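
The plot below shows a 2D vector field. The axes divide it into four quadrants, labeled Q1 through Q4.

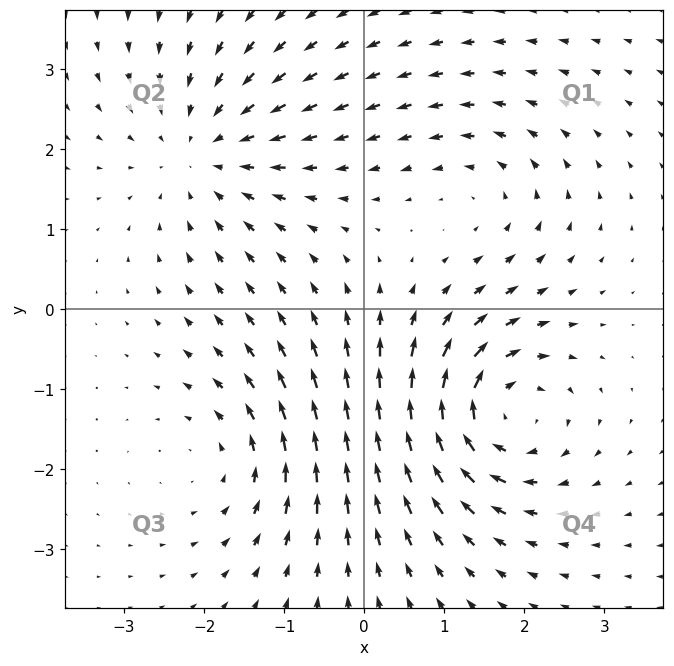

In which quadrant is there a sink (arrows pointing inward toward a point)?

The sink sits at approximately (-2.0, 2.0), which lies in quadrant Q2. The divergence there is about -4, negative as expected for a sink.

Q2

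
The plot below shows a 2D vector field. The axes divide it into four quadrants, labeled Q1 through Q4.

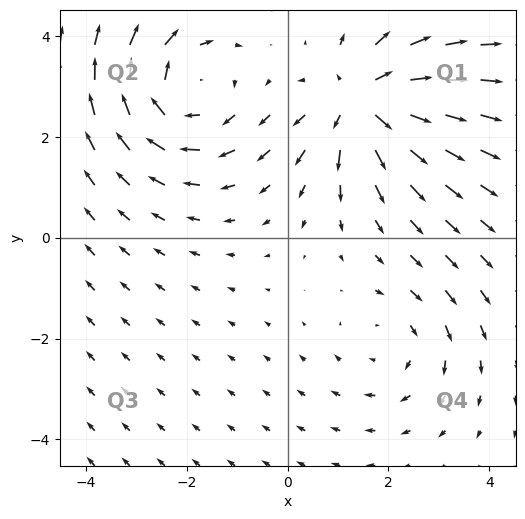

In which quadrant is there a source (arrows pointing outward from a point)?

Q1

The source sits at approximately (1.5, 2.7), which lies in quadrant Q1. The divergence there is about +5, positive as expected for a source.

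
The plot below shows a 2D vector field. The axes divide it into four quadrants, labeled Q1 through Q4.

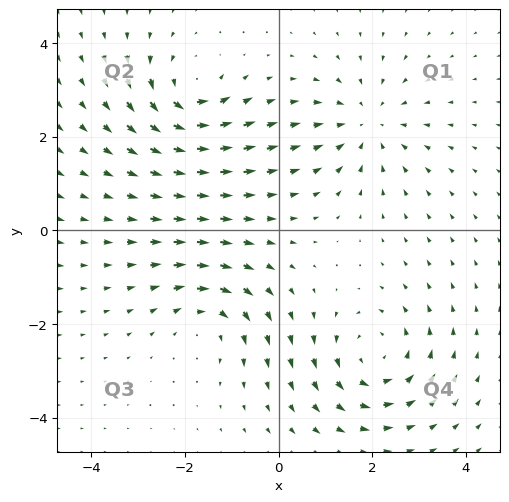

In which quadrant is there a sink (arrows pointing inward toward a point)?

Q1

The sink sits at approximately (1.9, 2.3), which lies in quadrant Q1. The divergence there is about -4, negative as expected for a sink.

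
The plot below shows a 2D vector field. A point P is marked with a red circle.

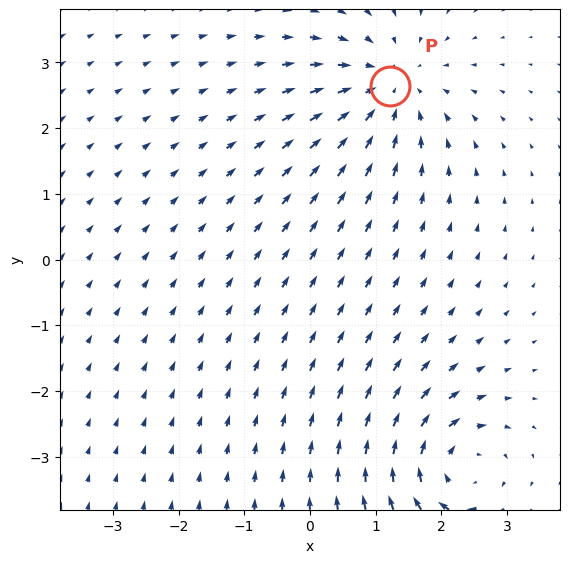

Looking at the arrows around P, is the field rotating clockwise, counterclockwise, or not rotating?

not rotating

Near P at (1.2, 2.6) the arrows show no circulation. The curl there is ≈0.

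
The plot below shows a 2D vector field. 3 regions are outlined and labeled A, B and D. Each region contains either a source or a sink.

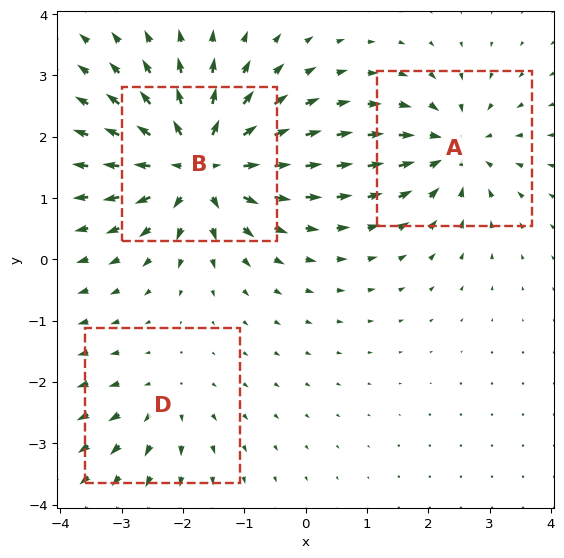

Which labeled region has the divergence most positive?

Divergence at each region's feature centre — A: about -4, B: about +6, D: about +2. Region B is most positive.

B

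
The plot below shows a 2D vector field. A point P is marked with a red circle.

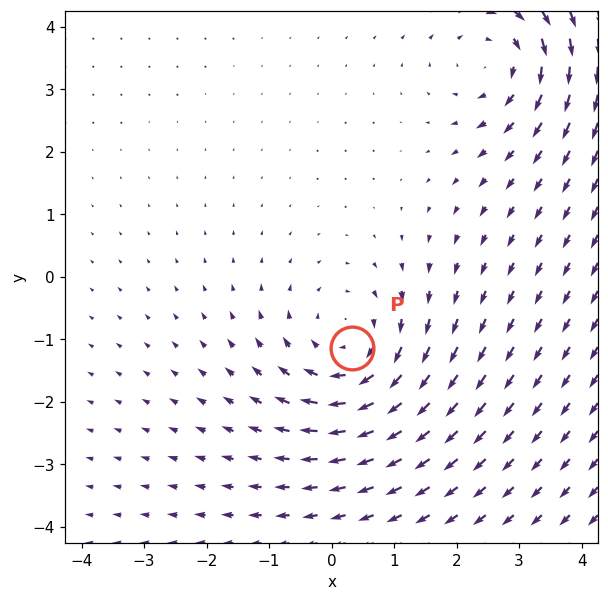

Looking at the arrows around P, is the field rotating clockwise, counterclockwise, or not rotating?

clockwise

Near P at (0.3, -1.1) the arrows circulate clockwise. The curl (z-component) there is about -4; negative curl means clockwise rotation.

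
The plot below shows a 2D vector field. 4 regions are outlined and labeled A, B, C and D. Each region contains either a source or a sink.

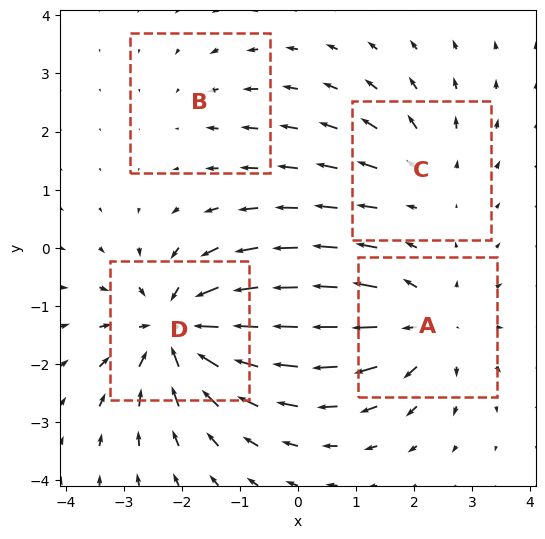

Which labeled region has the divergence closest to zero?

Divergence at each region's feature centre — A: about +5, B: about -2, C: about +3, D: about -7. Region B is closest to zero.

B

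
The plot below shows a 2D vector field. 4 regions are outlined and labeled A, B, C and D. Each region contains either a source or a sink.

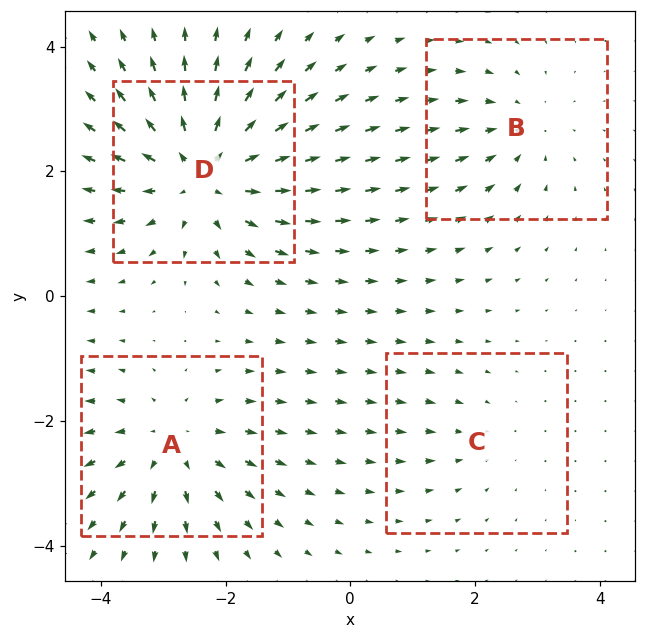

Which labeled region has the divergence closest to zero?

C

Divergence at each region's feature centre — A: about +4, B: about -3, C: about -2, D: about +6. Region C is closest to zero.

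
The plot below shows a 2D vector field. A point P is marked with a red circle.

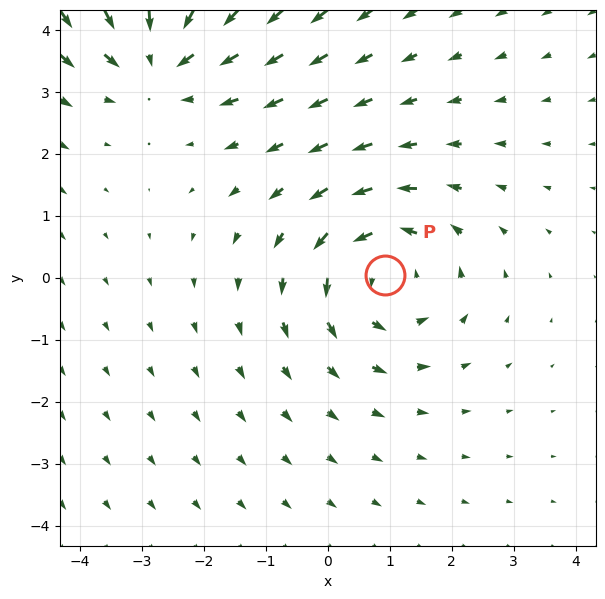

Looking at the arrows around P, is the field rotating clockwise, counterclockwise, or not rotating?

counterclockwise

Near P at (0.9, 0.0) the arrows circulate counterclockwise. The curl (z-component) there is about +3; positive curl means counterclockwise rotation.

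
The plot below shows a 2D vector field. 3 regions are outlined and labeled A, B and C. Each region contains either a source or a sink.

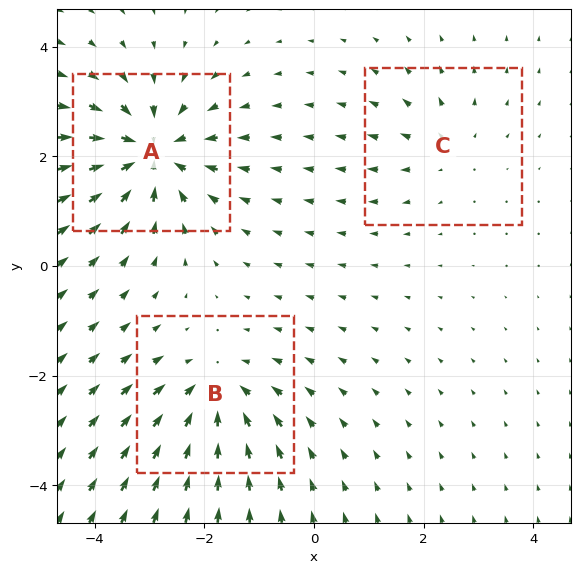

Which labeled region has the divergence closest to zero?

C

Divergence at each region's feature centre — A: about -5, B: about -4, C: about +2. Region C is closest to zero.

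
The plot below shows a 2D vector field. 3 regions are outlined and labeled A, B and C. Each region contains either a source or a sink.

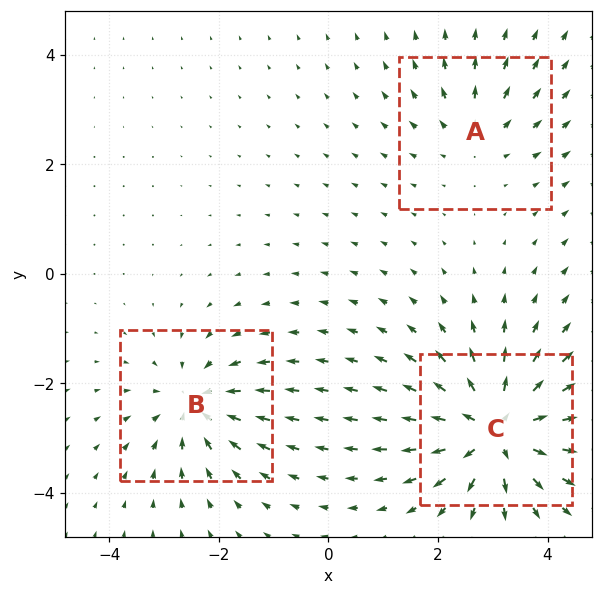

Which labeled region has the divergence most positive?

Divergence at each region's feature centre — A: about +2, B: about -3, C: about +5. Region C is most positive.

C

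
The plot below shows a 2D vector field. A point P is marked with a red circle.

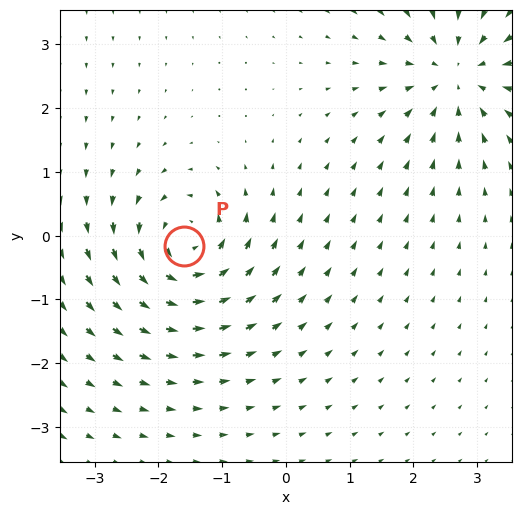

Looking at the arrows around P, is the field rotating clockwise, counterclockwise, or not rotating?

counterclockwise

Near P at (-1.6, -0.2) the arrows circulate counterclockwise. The curl (z-component) there is about +7; positive curl means counterclockwise rotation.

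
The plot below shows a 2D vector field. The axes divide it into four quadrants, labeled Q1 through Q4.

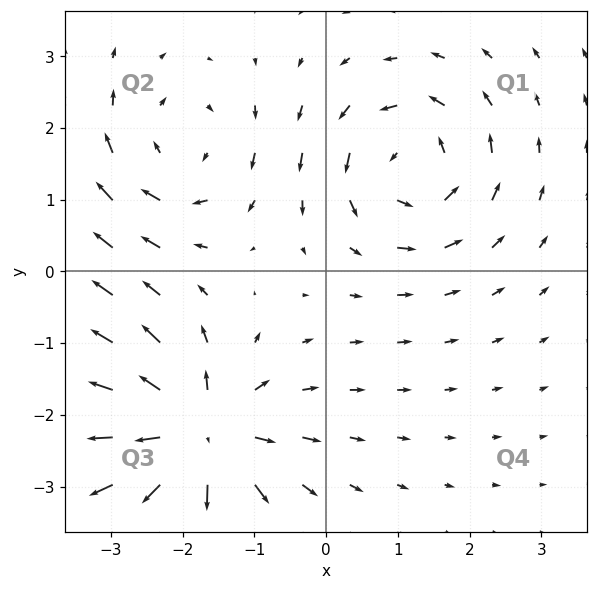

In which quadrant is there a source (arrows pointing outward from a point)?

The source sits at approximately (-1.8, -2.3), which lies in quadrant Q3. The divergence there is about +6, positive as expected for a source.

Q3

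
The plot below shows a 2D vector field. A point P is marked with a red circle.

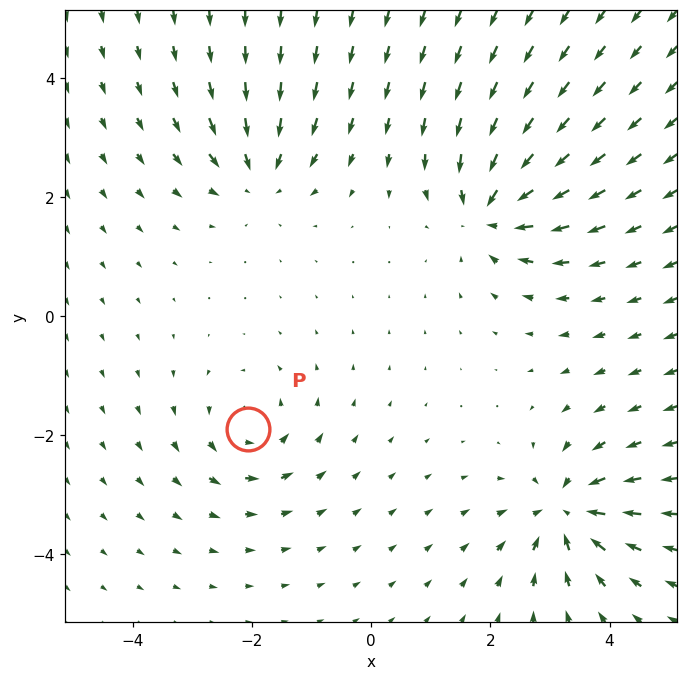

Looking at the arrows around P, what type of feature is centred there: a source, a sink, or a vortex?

vortex

At P (-2.1, -1.9) the arrows circulate counterclockwise. Divergence ≈0, curl about +5 — near-zero divergence with nonzero curl is a vortex.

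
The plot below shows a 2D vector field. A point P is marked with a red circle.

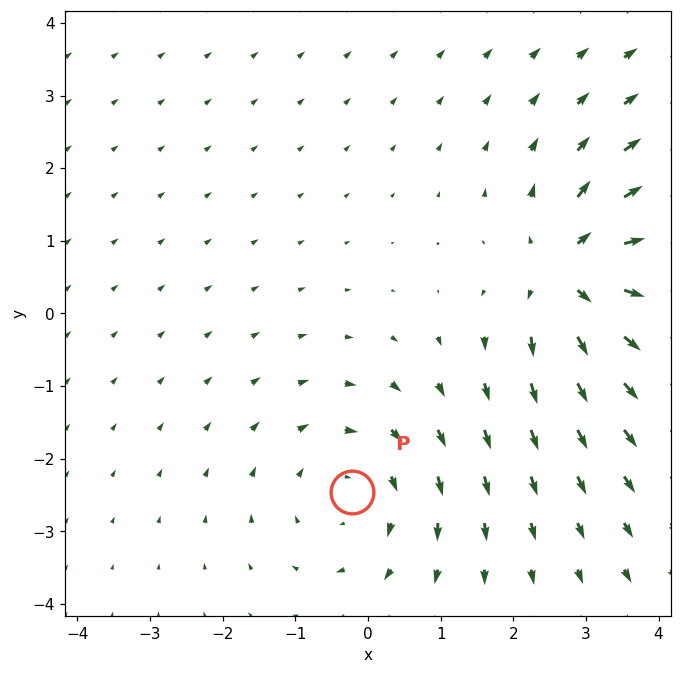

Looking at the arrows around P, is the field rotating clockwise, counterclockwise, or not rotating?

clockwise

Near P at (-0.2, -2.5) the arrows circulate clockwise. The curl (z-component) there is about -3; negative curl means clockwise rotation.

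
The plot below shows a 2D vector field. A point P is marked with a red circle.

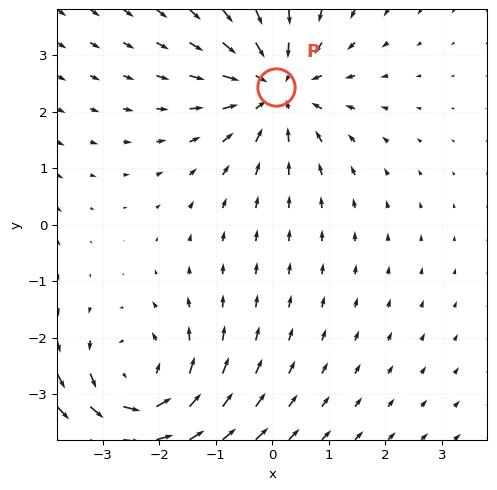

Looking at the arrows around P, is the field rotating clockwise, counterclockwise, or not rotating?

Near P at (0.1, 2.4) the arrows show no circulation. The curl there is ≈0.

not rotating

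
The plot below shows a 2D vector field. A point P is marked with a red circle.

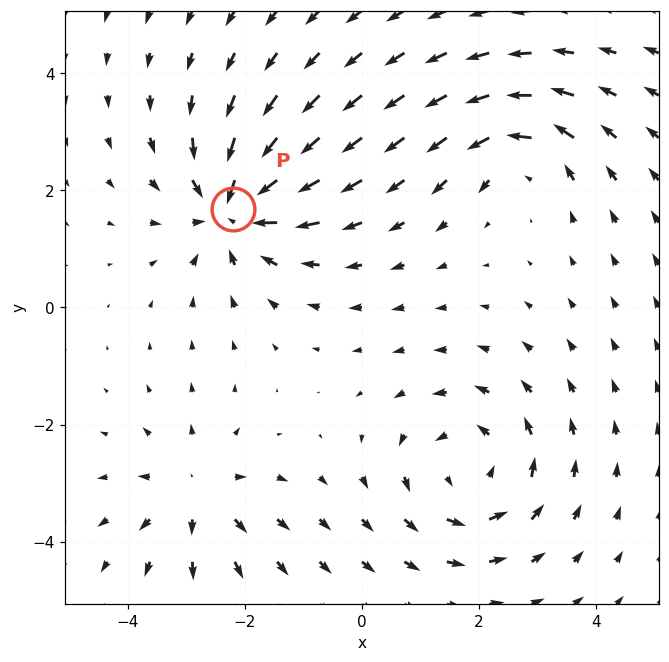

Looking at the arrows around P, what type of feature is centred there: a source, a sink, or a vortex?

sink

At P (-2.2, 1.7) the arrows converge inward. Divergence about -5, curl ≈0 — negative divergence with near-zero curl is a sink.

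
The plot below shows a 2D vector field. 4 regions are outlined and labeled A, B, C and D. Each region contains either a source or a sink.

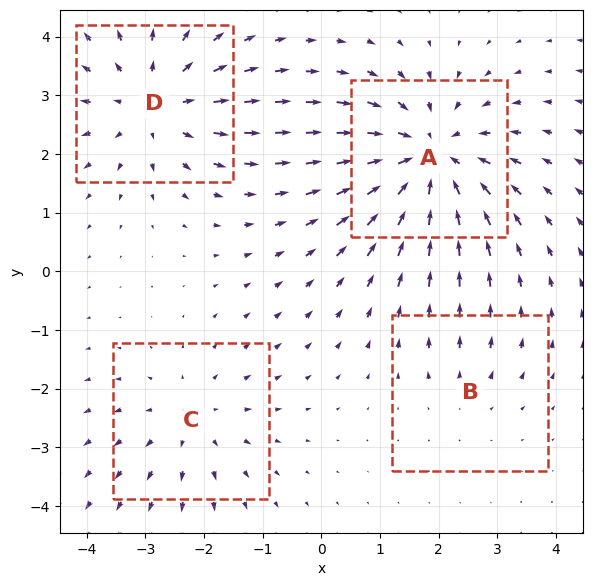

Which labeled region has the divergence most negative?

Divergence at each region's feature centre — A: about -6, B: about +2, C: about +3, D: about +4. Region A is most negative.

A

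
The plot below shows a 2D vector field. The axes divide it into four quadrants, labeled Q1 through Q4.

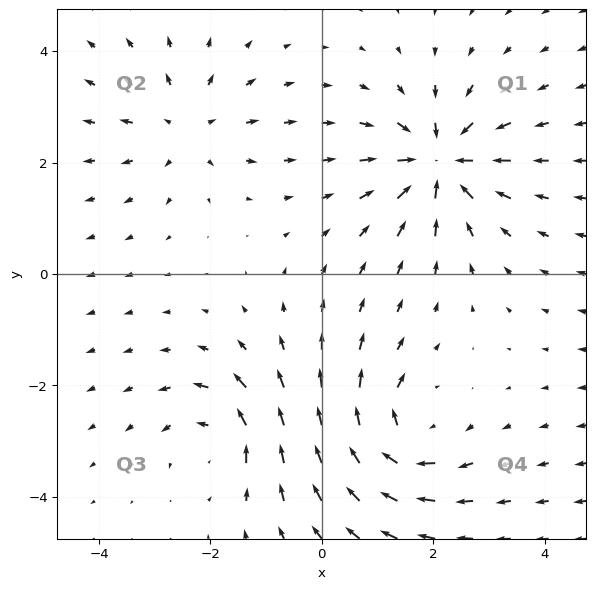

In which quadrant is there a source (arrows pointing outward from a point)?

The source sits at approximately (-2.4, 2.6), which lies in quadrant Q2. The divergence there is about +3, positive as expected for a source.

Q2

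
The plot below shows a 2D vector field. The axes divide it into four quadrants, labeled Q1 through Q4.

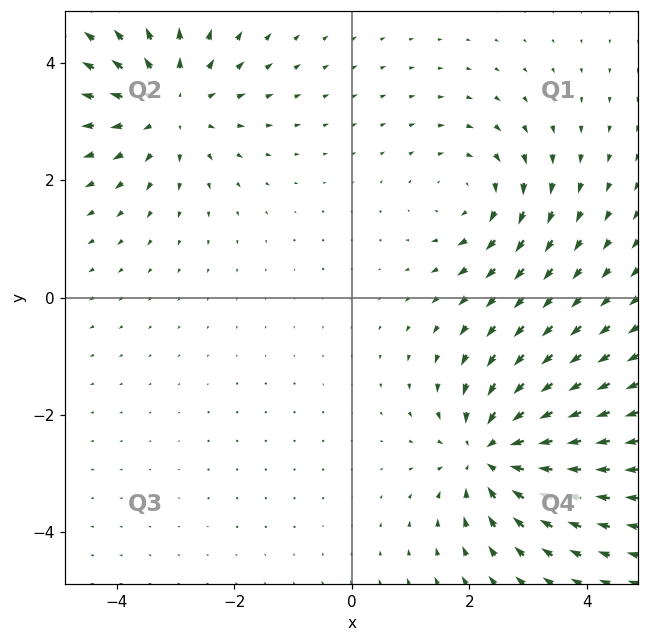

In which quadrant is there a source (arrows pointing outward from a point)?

Q2

The source sits at approximately (-3.1, 3.3), which lies in quadrant Q2. The divergence there is about +3, positive as expected for a source.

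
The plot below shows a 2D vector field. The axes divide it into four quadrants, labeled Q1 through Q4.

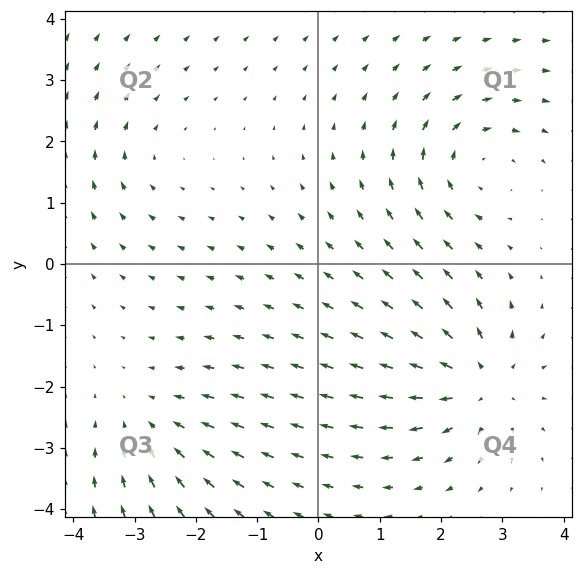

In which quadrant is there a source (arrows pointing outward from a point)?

The source sits at approximately (2.6, -1.9), which lies in quadrant Q4. The divergence there is about +6, positive as expected for a source.

Q4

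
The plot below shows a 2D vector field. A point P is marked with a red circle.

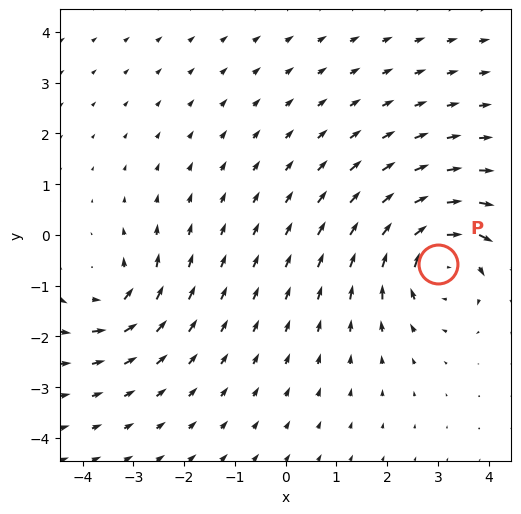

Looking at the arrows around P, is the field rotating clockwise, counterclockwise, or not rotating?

clockwise

Near P at (3.0, -0.6) the arrows circulate clockwise. The curl (z-component) there is about -5; negative curl means clockwise rotation.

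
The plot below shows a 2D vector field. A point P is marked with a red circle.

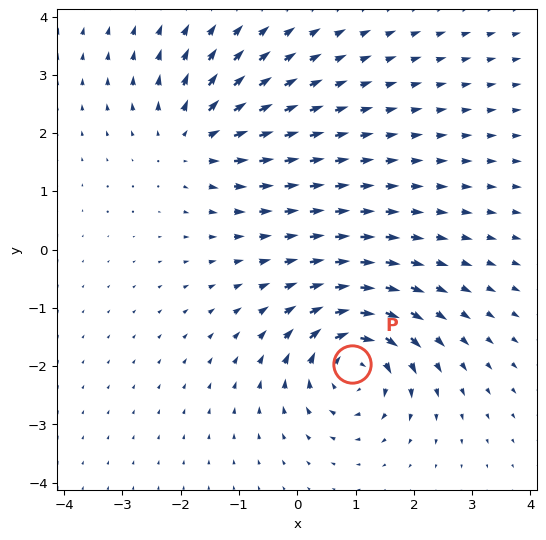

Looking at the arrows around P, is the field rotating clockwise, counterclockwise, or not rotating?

Near P at (0.9, -2.0) the arrows circulate clockwise. The curl (z-component) there is about -6; negative curl means clockwise rotation.

clockwise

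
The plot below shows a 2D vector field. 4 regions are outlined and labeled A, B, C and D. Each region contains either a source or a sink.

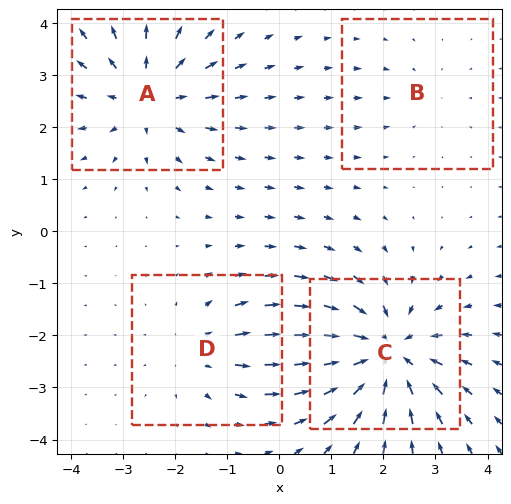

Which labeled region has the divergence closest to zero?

B

Divergence at each region's feature centre — A: about +5, B: about -2, C: about -6, D: about +3. Region B is closest to zero.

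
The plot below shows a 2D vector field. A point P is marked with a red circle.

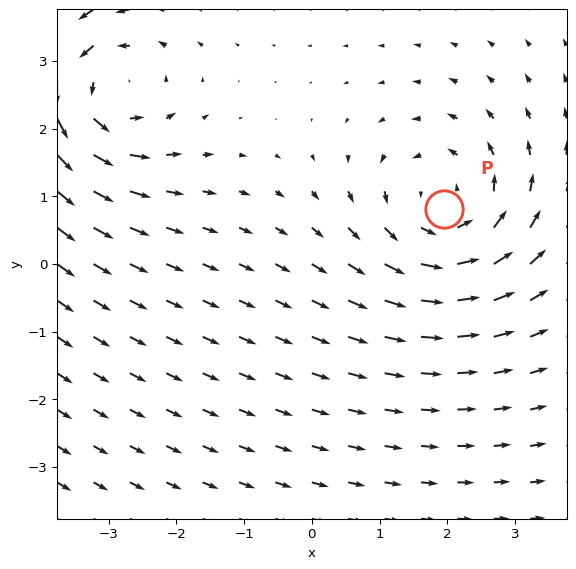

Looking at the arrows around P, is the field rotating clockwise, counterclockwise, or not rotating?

Near P at (2.0, 0.8) the arrows circulate counterclockwise. The curl (z-component) there is about +5; positive curl means counterclockwise rotation.

counterclockwise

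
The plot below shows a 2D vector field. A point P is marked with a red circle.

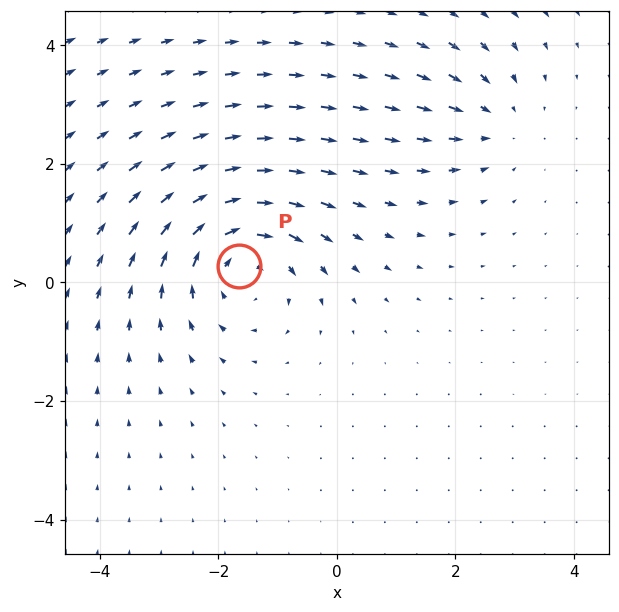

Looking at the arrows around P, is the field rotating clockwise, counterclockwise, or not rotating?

Near P at (-1.7, 0.3) the arrows circulate clockwise. The curl (z-component) there is about -4; negative curl means clockwise rotation.

clockwise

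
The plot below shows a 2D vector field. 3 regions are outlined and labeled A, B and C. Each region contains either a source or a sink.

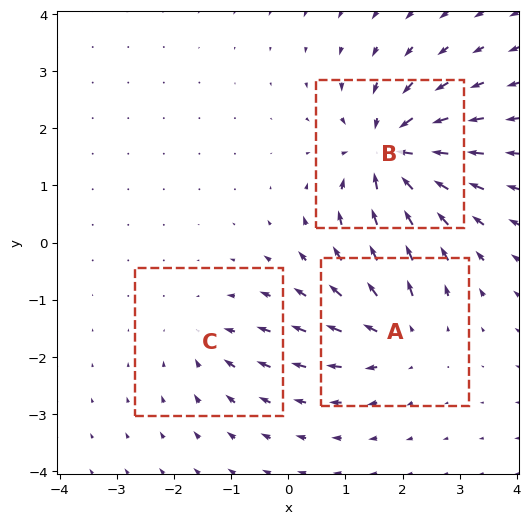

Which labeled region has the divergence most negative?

Divergence at each region's feature centre — A: about +4, B: about -6, C: about -3. Region B is most negative.

B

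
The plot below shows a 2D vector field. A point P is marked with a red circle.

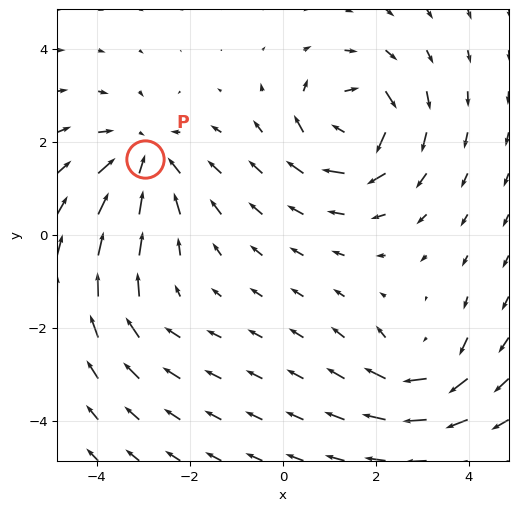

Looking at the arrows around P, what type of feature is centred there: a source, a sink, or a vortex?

sink

At P (-3.0, 1.6) the arrows converge inward. Divergence about -4, curl ≈0 — negative divergence with near-zero curl is a sink.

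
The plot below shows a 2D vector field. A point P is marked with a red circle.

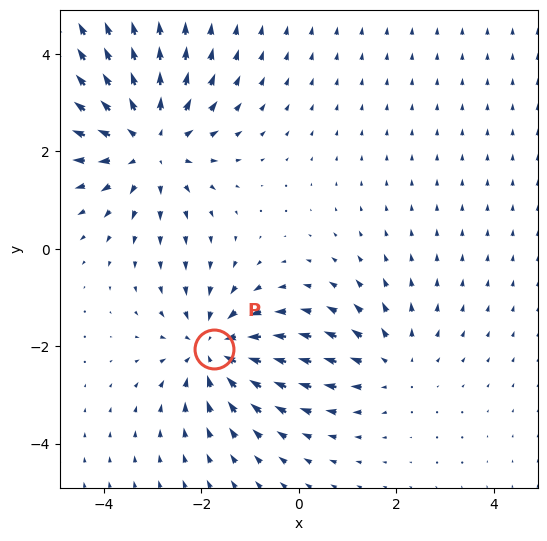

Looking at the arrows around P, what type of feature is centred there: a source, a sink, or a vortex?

sink

At P (-1.7, -2.1) the arrows converge inward. Divergence about -4, curl ≈0 — negative divergence with near-zero curl is a sink.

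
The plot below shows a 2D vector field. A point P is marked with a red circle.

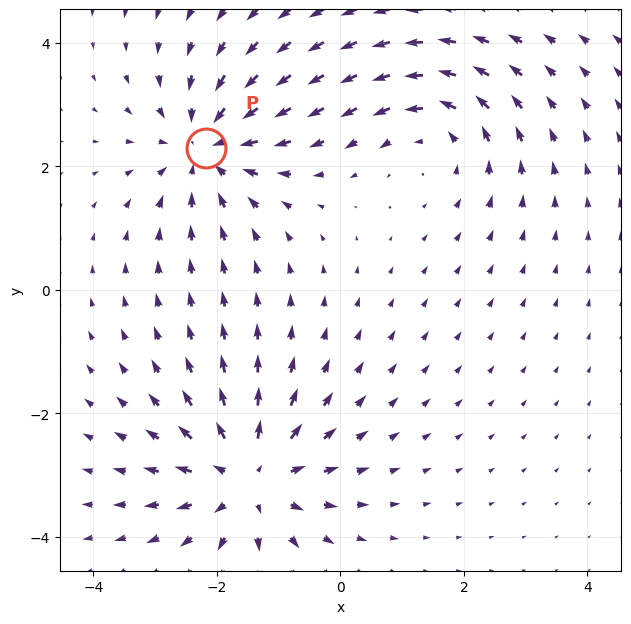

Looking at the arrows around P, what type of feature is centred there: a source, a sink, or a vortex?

At P (-2.2, 2.3) the arrows converge inward. Divergence about -4, curl ≈0 — negative divergence with near-zero curl is a sink.

sink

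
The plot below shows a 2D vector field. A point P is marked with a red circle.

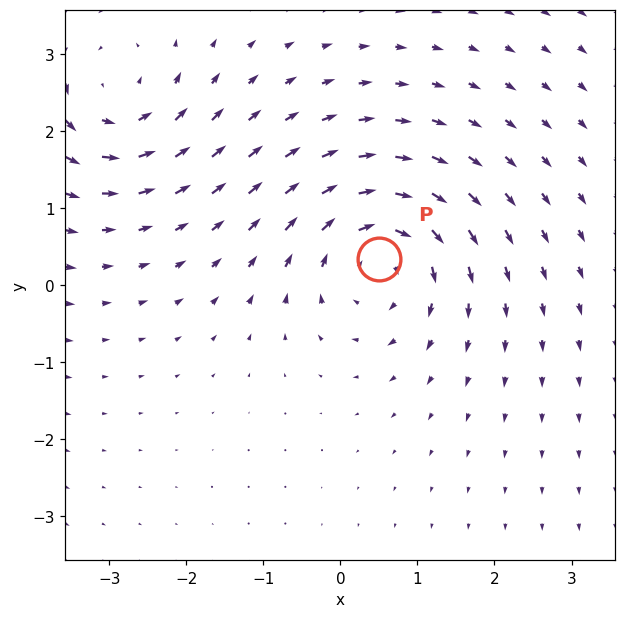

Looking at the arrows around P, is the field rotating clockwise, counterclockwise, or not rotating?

Near P at (0.5, 0.3) the arrows circulate clockwise. The curl (z-component) there is about -4; negative curl means clockwise rotation.

clockwise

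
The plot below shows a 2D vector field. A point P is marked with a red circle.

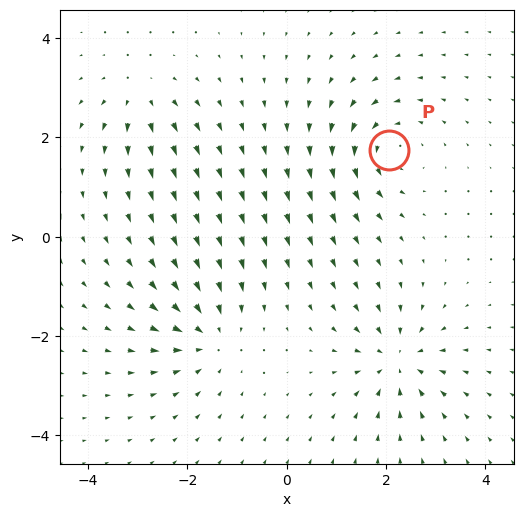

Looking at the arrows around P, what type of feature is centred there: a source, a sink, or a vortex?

At P (2.1, 1.8) the arrows circulate counterclockwise. Divergence ≈0, curl about +6 — near-zero divergence with nonzero curl is a vortex.

vortex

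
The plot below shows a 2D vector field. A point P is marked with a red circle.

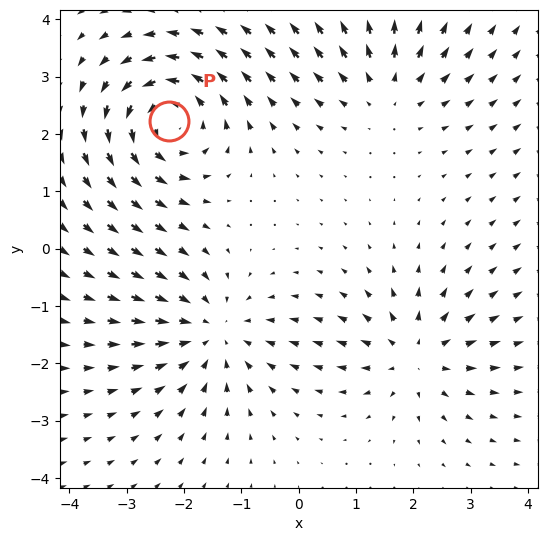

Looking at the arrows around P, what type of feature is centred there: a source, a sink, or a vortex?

At P (-2.3, 2.2) the arrows circulate counterclockwise. Divergence ≈0, curl about +5 — near-zero divergence with nonzero curl is a vortex.

vortex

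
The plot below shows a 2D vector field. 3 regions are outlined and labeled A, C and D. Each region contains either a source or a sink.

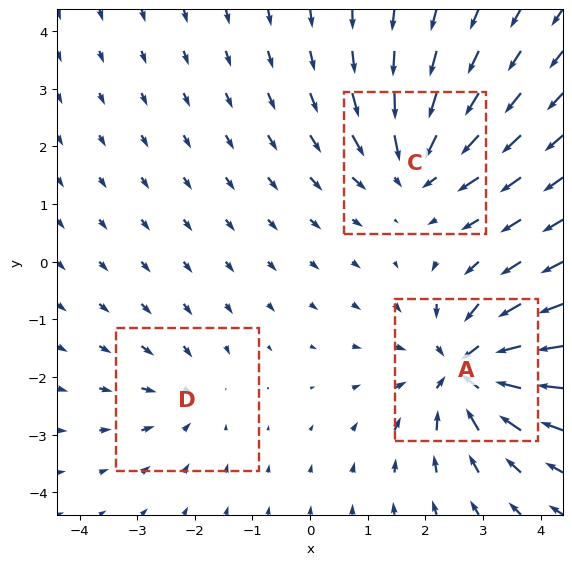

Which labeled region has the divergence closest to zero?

Divergence at each region's feature centre — A: about -5, C: about -4, D: about -2. Region D is closest to zero.

D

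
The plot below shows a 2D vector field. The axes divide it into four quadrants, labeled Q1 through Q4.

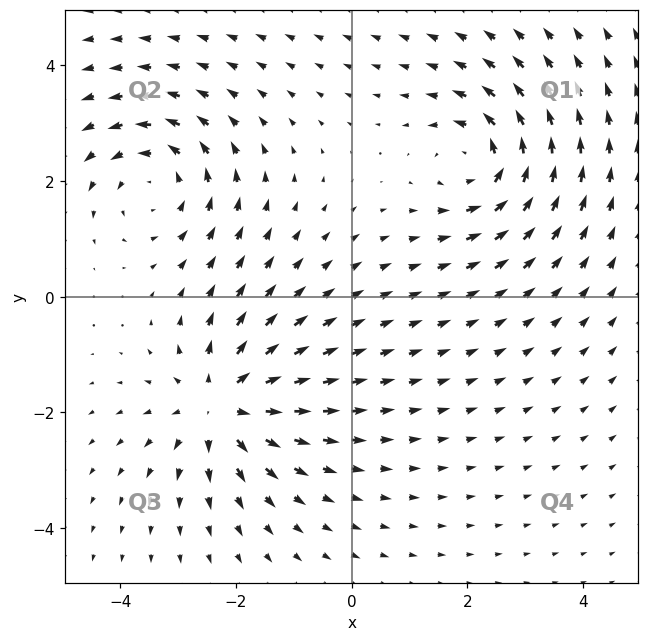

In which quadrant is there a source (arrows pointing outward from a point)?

Q3

The source sits at approximately (-2.2, -1.9), which lies in quadrant Q3. The divergence there is about +6, positive as expected for a source.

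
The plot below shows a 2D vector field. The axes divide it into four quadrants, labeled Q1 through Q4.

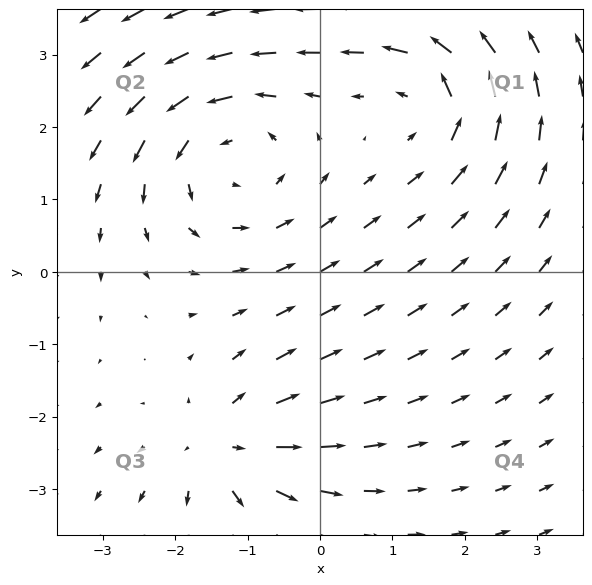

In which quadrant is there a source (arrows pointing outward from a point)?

Q3

The source sits at approximately (-1.3, -2.4), which lies in quadrant Q3. The divergence there is about +4, positive as expected for a source.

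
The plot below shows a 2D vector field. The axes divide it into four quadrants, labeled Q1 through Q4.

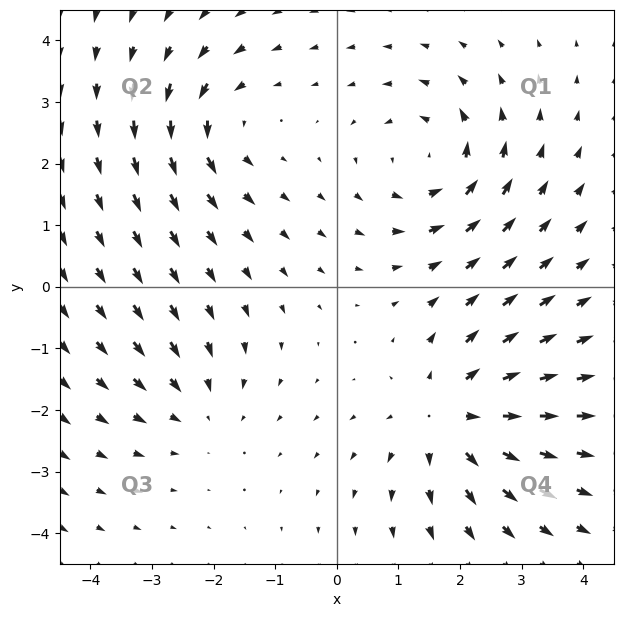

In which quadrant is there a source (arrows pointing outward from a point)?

The source sits at approximately (1.9, -2.1), which lies in quadrant Q4. The divergence there is about +5, positive as expected for a source.

Q4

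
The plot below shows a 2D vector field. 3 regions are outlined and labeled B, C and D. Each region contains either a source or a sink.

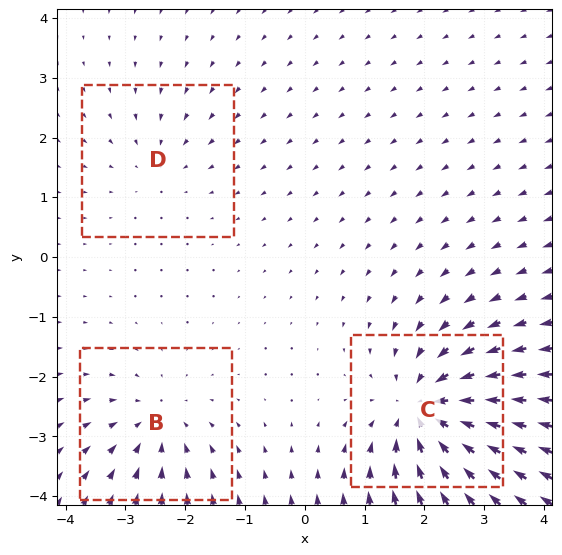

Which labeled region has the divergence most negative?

Divergence at each region's feature centre — B: about -3, C: about -6, D: about -2. Region C is most negative.

C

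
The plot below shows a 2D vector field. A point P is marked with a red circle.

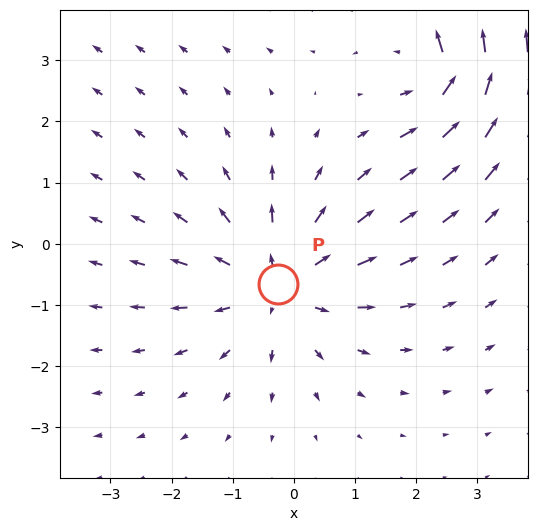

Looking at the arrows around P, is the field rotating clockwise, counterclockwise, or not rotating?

Near P at (-0.3, -0.7) the arrows show no circulation. The curl there is ≈0.

not rotating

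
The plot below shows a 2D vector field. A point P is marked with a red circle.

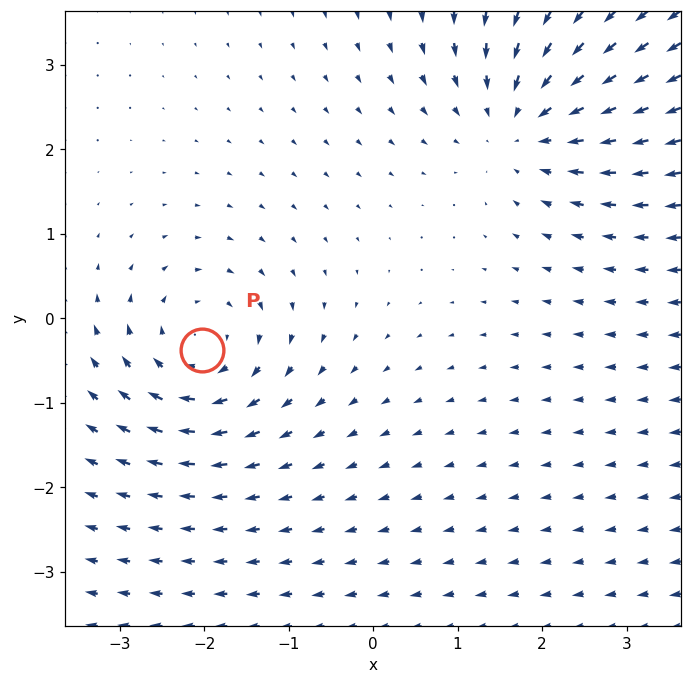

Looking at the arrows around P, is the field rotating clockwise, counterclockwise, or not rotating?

Near P at (-2.0, -0.4) the arrows circulate clockwise. The curl (z-component) there is about -3; negative curl means clockwise rotation.

clockwise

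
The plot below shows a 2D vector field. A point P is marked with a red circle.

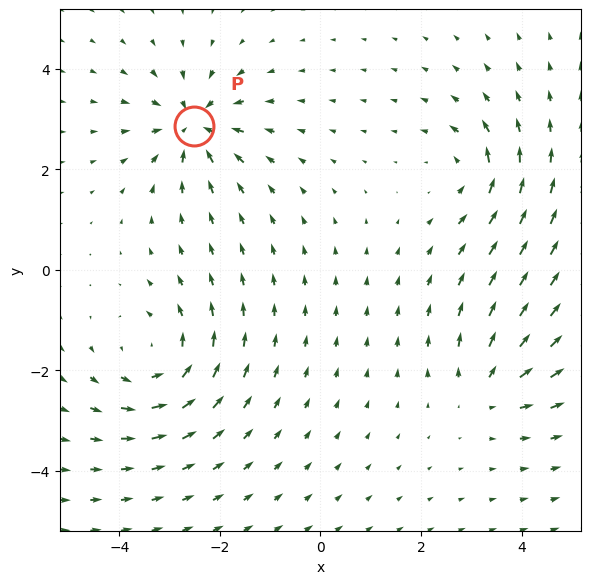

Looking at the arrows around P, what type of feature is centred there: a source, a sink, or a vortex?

At P (-2.5, 2.9) the arrows converge inward. Divergence about -6, curl ≈0 — negative divergence with near-zero curl is a sink.

sink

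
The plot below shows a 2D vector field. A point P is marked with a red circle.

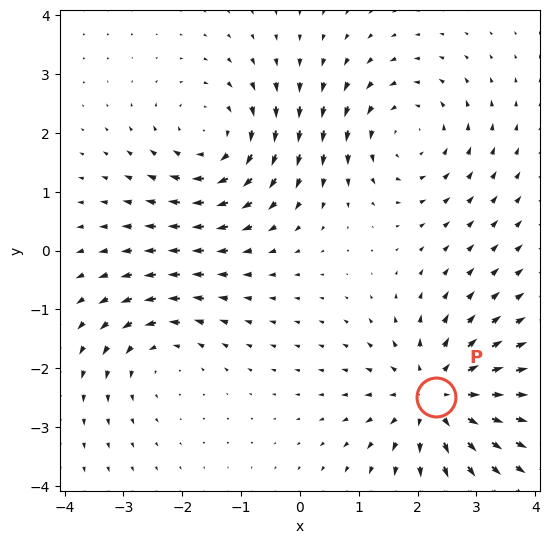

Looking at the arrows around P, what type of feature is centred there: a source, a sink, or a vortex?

At P (2.3, -2.5) the arrows spread outward. Divergence about +4, curl ≈0 — positive divergence with near-zero curl is a source.

source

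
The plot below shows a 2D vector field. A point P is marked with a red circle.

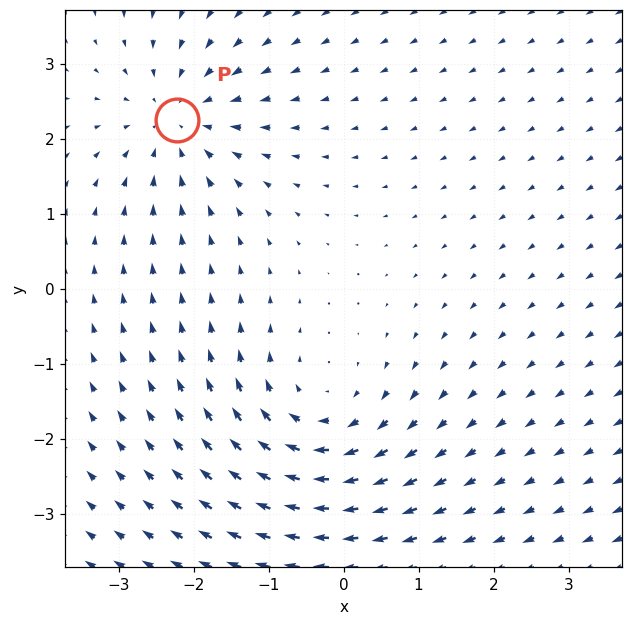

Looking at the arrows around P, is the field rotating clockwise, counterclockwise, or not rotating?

not rotating

Near P at (-2.2, 2.3) the arrows show no circulation. The curl there is ≈0.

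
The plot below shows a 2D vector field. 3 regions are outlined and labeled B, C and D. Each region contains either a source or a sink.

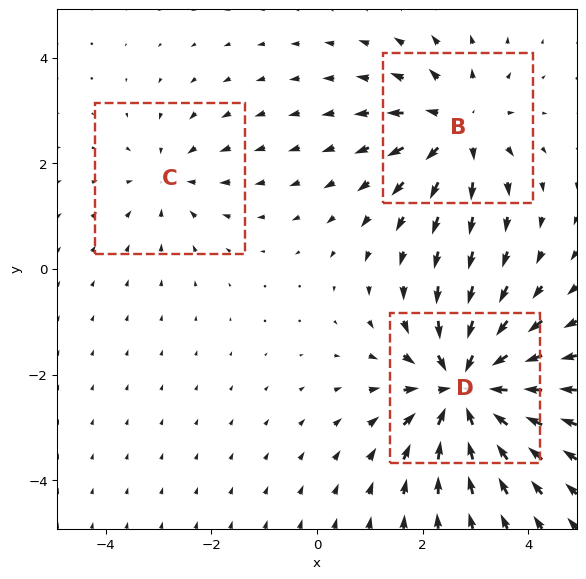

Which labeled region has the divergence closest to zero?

C

Divergence at each region's feature centre — B: about +3, C: about -2, D: about -5. Region C is closest to zero.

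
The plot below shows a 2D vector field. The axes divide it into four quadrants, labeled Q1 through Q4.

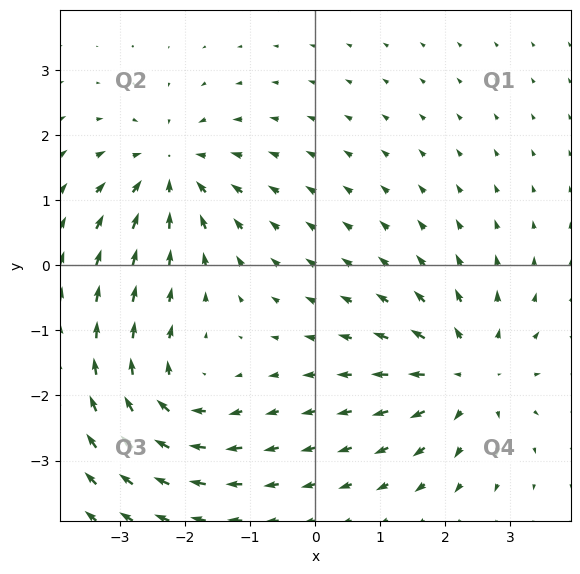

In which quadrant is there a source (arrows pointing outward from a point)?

The source sits at approximately (2.3, -1.7), which lies in quadrant Q4. The divergence there is about +5, positive as expected for a source.

Q4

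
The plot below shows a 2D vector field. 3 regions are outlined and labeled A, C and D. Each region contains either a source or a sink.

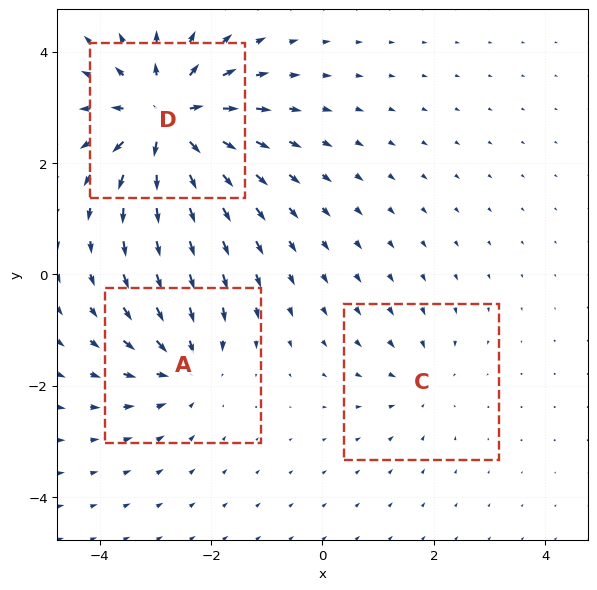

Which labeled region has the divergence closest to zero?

C

Divergence at each region's feature centre — A: about -3, C: about -2, D: about +6. Region C is closest to zero.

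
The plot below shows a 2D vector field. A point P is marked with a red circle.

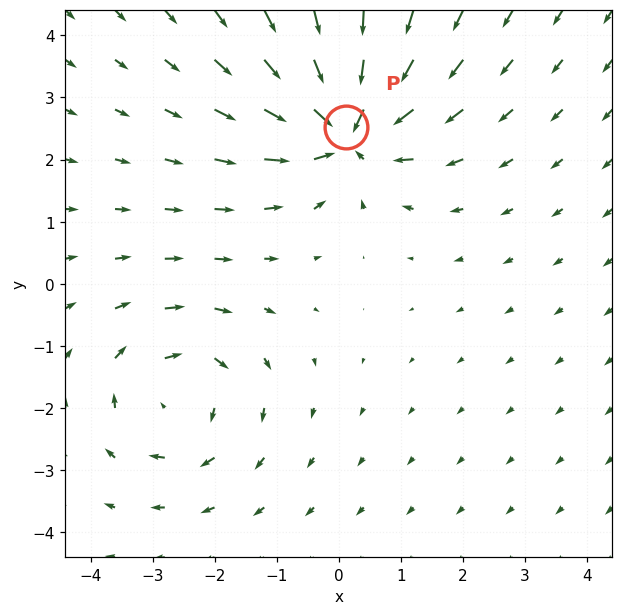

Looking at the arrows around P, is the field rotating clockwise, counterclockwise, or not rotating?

Near P at (0.1, 2.5) the arrows show no circulation. The curl there is ≈0.

not rotating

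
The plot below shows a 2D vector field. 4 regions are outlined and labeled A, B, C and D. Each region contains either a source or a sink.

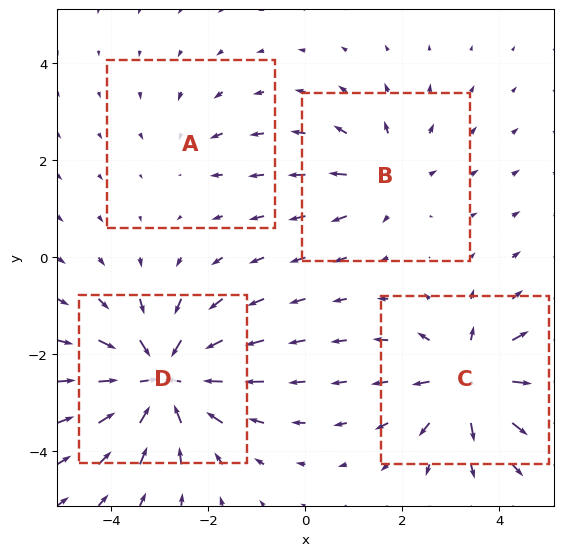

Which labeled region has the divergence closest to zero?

Divergence at each region's feature centre — A: about -2, B: about +4, C: about +6, D: about -7. Region A is closest to zero.

A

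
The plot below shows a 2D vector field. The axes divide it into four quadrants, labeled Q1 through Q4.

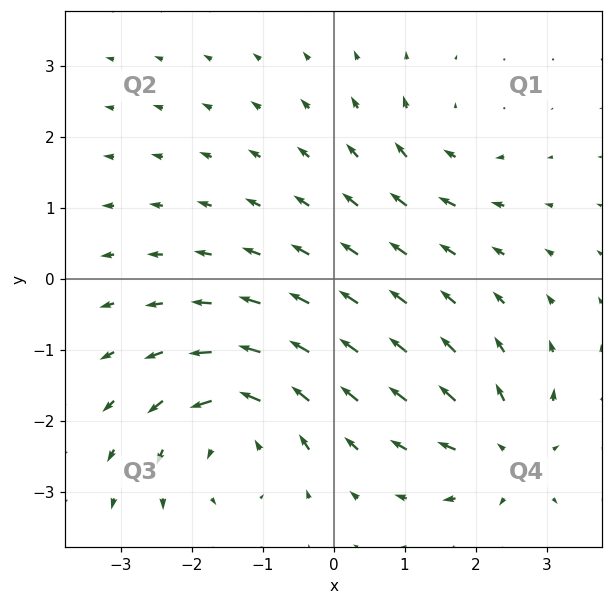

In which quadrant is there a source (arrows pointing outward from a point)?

The source sits at approximately (2.5, -2.5), which lies in quadrant Q4. The divergence there is about +4, positive as expected for a source.

Q4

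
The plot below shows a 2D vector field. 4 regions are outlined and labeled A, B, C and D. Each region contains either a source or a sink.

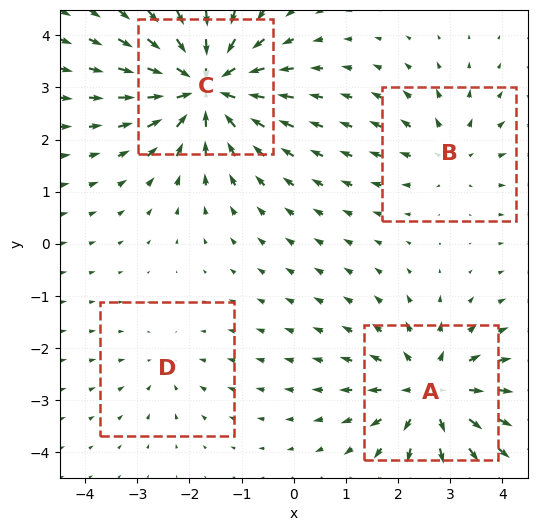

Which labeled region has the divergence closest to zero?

D

Divergence at each region's feature centre — A: about +6, B: about +3, C: about -7, D: about -2. Region D is closest to zero.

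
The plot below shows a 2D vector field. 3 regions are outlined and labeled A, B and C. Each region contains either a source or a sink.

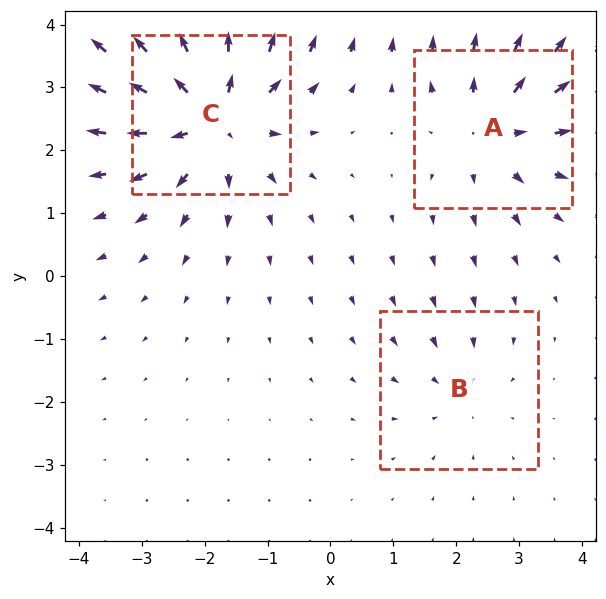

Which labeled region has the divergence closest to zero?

Divergence at each region's feature centre — A: about +3, B: about -2, C: about +5. Region B is closest to zero.

B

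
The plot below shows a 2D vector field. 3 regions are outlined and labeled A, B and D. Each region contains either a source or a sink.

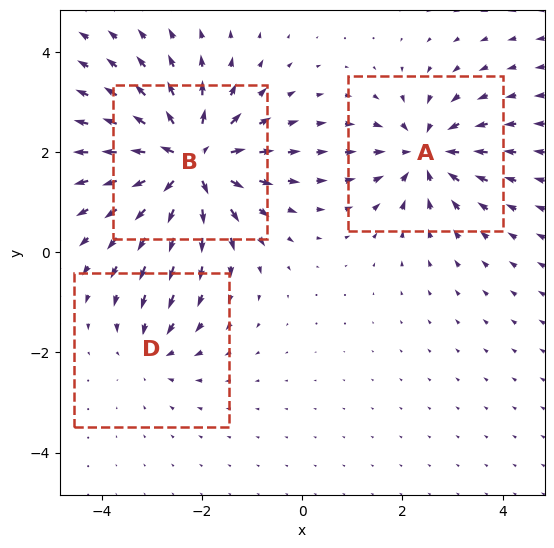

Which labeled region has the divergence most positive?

Divergence at each region's feature centre — A: about -4, B: about +6, D: about -2. Region B is most positive.

B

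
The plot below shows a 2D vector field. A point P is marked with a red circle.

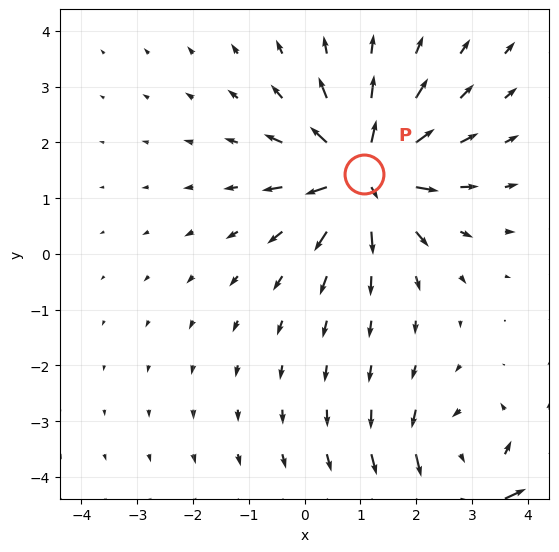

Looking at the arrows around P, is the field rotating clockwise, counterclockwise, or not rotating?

Near P at (1.1, 1.4) the arrows show no circulation. The curl there is ≈0.

not rotating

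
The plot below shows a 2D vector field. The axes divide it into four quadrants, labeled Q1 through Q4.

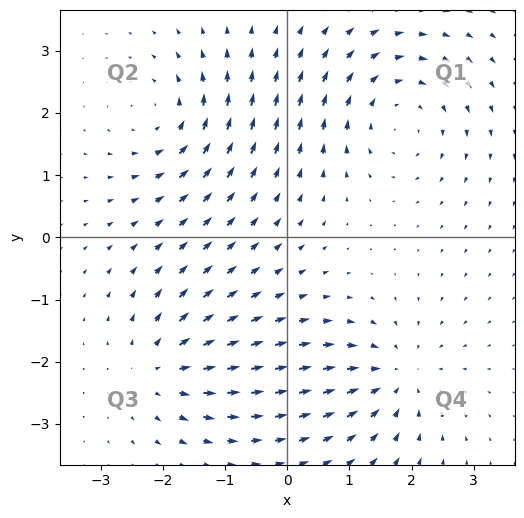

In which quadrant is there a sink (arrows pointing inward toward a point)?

Q4

The sink sits at approximately (1.8, -2.2), which lies in quadrant Q4. The divergence there is about -4, negative as expected for a sink.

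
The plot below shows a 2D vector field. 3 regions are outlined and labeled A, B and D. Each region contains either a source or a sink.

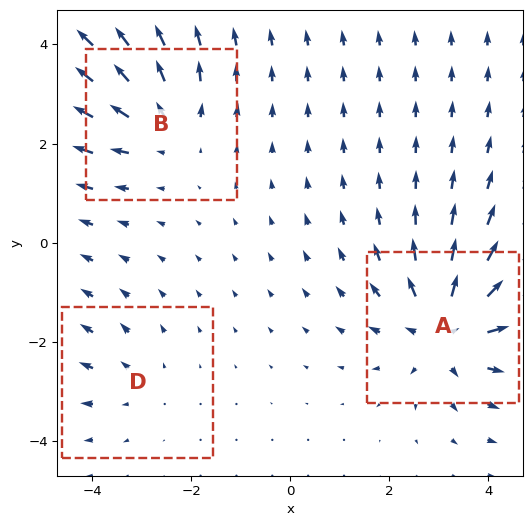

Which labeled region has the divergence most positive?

Divergence at each region's feature centre — A: about +5, B: about +3, D: about +2. Region A is most positive.

A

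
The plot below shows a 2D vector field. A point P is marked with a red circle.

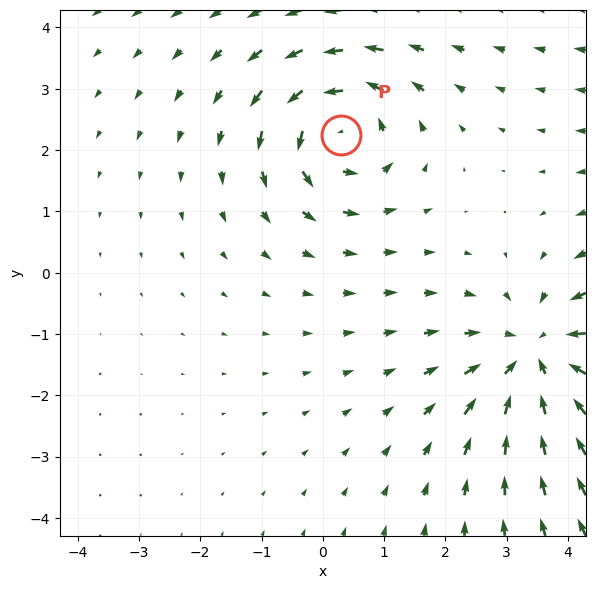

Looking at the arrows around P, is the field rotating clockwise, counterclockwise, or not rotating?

Near P at (0.3, 2.3) the arrows circulate counterclockwise. The curl (z-component) there is about +4; positive curl means counterclockwise rotation.

counterclockwise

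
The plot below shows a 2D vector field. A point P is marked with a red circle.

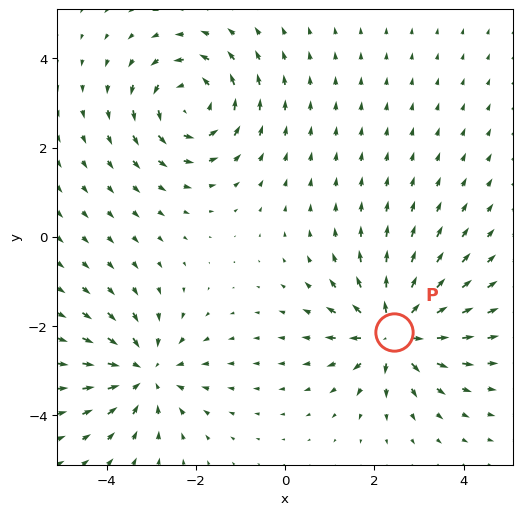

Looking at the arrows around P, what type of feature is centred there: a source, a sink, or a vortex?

At P (2.4, -2.1) the arrows spread outward. Divergence about +7, curl ≈0 — positive divergence with near-zero curl is a source.

source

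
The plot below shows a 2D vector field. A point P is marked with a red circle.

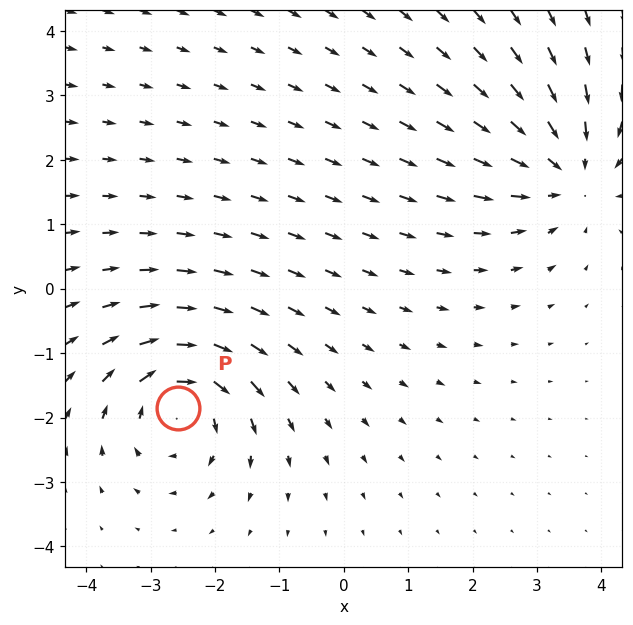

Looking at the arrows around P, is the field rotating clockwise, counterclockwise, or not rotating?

Near P at (-2.6, -1.9) the arrows circulate clockwise. The curl (z-component) there is about -5; negative curl means clockwise rotation.

clockwise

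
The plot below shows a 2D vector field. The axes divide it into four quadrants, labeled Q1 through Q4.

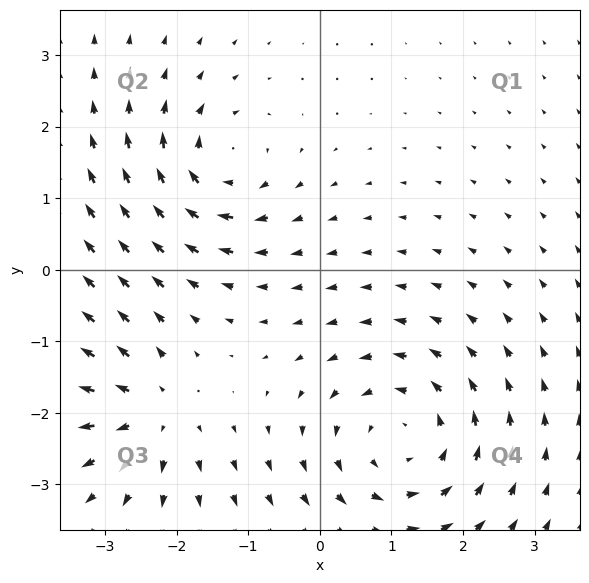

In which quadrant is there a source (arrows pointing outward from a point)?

Q3

The source sits at approximately (-2.3, -2.0), which lies in quadrant Q3. The divergence there is about +4, positive as expected for a source.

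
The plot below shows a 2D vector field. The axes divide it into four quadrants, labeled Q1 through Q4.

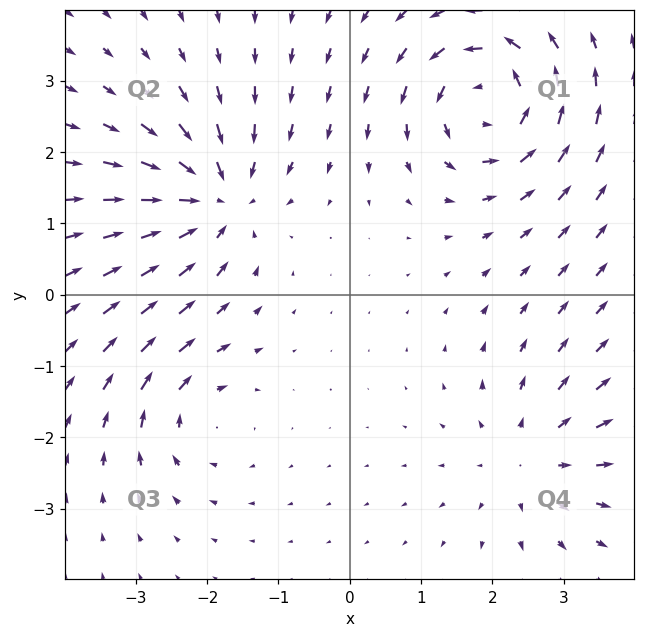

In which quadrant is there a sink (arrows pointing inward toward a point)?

The sink sits at approximately (-1.9, 1.3), which lies in quadrant Q2. The divergence there is about -6, negative as expected for a sink.

Q2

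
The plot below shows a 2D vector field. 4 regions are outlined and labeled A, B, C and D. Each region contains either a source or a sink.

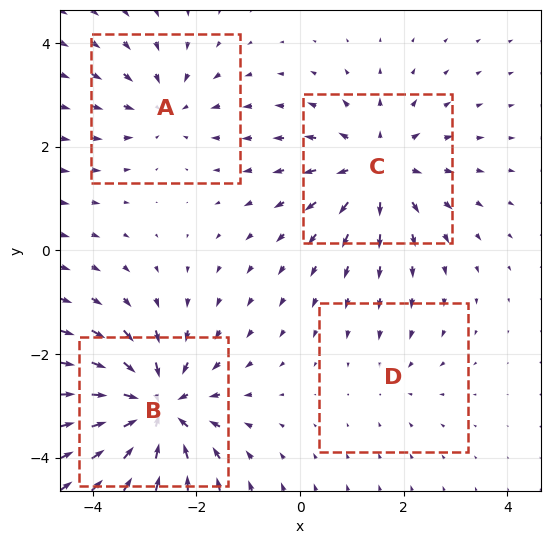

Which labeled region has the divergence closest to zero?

D

Divergence at each region's feature centre — A: about -3, B: about -7, C: about +5, D: about -2. Region D is closest to zero.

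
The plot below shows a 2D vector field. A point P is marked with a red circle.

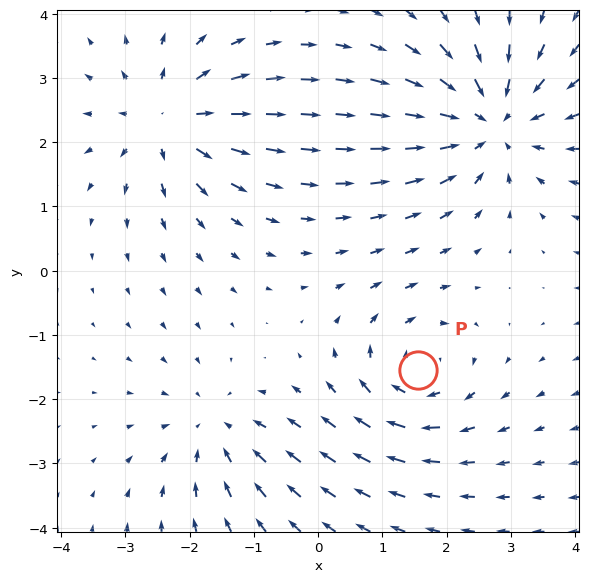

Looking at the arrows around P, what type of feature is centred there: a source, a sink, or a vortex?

At P (1.6, -1.6) the arrows circulate clockwise. Divergence ≈0, curl about -4 — near-zero divergence with nonzero curl is a vortex.

vortex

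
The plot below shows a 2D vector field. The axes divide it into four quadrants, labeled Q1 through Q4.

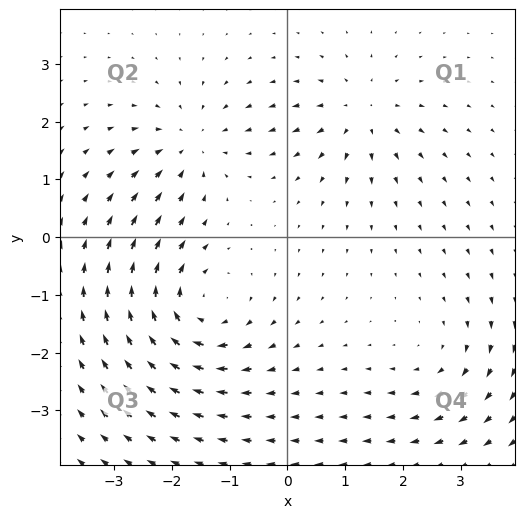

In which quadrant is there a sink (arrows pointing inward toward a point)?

The sink sits at approximately (-1.7, 1.6), which lies in quadrant Q2. The divergence there is about -4, negative as expected for a sink.

Q2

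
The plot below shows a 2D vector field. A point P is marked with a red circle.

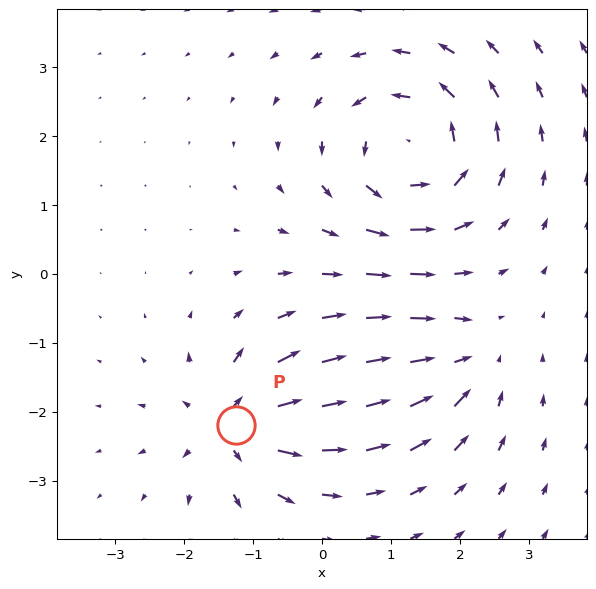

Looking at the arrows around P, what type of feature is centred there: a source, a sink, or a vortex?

At P (-1.3, -2.2) the arrows spread outward. Divergence about +5, curl ≈0 — positive divergence with near-zero curl is a source.

source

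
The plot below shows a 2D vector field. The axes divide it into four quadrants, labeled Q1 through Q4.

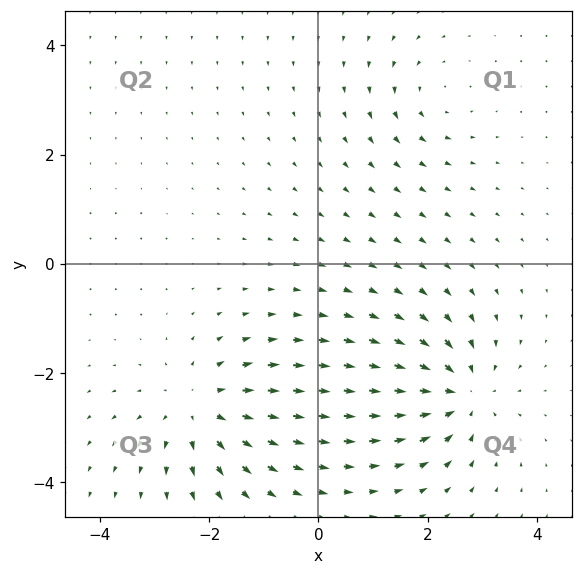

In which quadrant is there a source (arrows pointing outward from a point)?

The source sits at approximately (-2.2, -2.6), which lies in quadrant Q3. The divergence there is about +5, positive as expected for a source.

Q3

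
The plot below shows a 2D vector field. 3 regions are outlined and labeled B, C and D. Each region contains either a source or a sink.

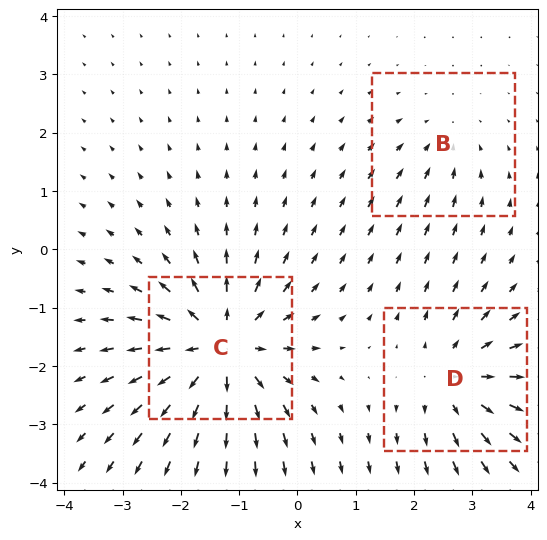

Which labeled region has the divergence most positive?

Divergence at each region's feature centre — B: about -2, C: about +5, D: about +3. Region C is most positive.

C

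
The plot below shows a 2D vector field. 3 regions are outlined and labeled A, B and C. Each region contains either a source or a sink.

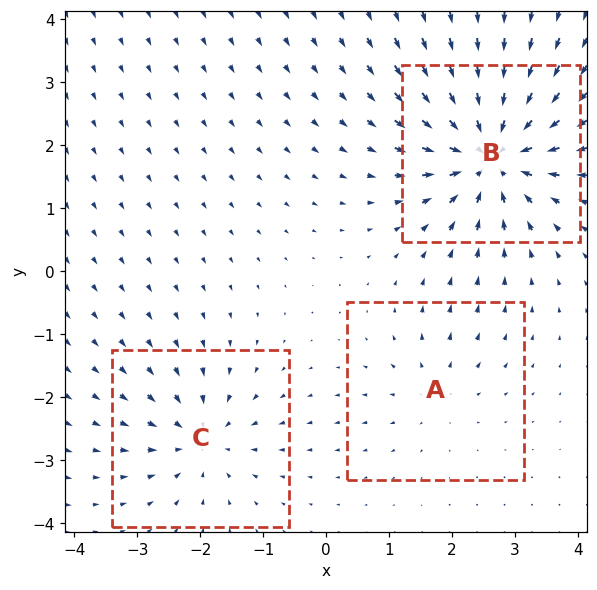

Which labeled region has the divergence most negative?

Divergence at each region's feature centre — A: about +2, B: about -7, C: about -4. Region B is most negative.

B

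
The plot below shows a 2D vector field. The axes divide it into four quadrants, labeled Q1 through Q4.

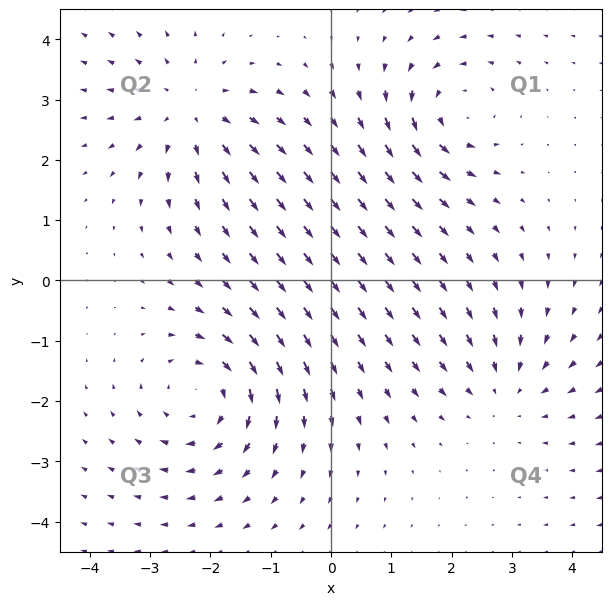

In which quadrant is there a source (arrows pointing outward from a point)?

The source sits at approximately (-2.3, 2.8), which lies in quadrant Q2. The divergence there is about +4, positive as expected for a source.

Q2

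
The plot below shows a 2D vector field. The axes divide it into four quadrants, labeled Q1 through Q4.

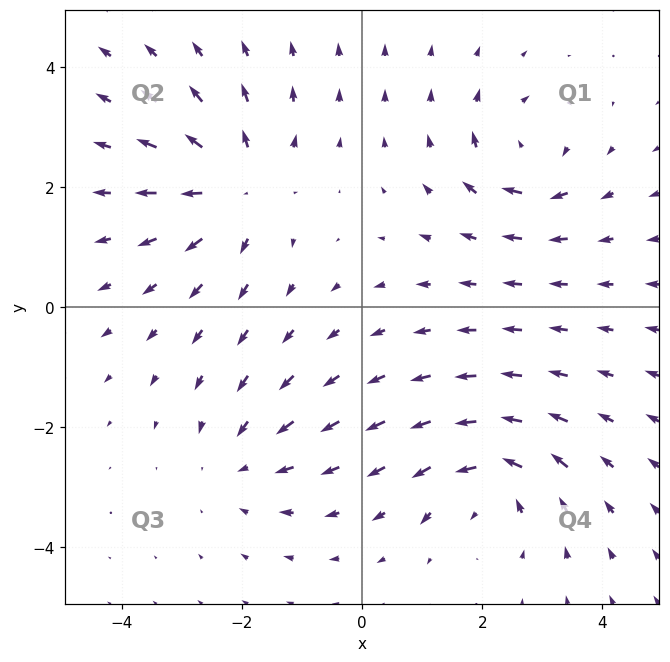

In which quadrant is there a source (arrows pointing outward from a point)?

The source sits at approximately (-2.1, 2.0), which lies in quadrant Q2. The divergence there is about +4, positive as expected for a source.

Q2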